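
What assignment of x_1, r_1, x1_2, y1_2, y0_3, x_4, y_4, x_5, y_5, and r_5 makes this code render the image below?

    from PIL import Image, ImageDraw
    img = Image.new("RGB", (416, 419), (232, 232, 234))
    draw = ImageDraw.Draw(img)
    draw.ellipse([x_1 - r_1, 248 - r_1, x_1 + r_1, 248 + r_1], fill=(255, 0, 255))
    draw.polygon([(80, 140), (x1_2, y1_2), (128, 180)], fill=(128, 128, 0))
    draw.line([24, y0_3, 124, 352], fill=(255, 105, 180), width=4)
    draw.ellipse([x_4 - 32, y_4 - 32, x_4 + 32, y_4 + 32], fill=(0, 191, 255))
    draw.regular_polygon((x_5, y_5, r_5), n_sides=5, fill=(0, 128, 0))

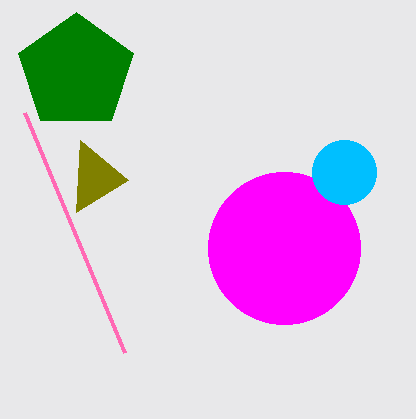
x_1 = 284
r_1 = 76
x1_2 = 76
y1_2 = 212
y0_3 = 112
x_4 = 344
y_4 = 172
x_5 = 76
y_5 = 72
r_5 = 60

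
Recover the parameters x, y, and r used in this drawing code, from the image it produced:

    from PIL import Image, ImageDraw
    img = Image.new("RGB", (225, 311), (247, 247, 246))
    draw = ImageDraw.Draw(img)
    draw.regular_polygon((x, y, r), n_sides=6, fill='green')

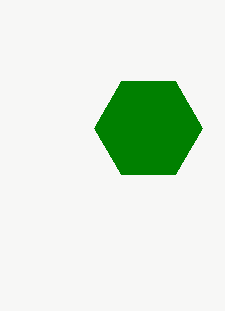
x = 148; y = 128; r = 54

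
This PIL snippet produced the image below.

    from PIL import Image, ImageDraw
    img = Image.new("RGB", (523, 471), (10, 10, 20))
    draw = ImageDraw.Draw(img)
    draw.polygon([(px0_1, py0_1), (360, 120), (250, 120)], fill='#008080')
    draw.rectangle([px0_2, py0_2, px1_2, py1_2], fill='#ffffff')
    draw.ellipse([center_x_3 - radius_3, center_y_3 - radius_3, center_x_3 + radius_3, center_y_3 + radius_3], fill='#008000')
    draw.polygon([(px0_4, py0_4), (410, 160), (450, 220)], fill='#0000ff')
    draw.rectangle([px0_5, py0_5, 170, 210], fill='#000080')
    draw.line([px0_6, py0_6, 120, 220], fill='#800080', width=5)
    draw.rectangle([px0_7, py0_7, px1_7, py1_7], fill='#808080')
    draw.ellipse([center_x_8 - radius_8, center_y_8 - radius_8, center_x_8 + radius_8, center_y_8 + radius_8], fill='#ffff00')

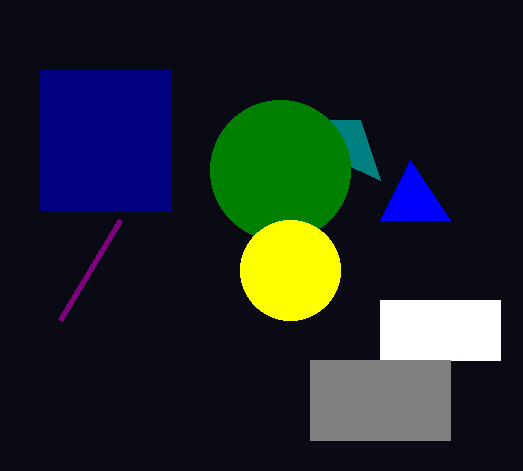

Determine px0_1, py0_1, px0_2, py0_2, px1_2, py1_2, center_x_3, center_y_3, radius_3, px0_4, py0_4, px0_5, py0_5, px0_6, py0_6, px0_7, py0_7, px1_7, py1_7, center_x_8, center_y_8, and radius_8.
px0_1 = 380, py0_1 = 180, px0_2 = 380, py0_2 = 300, px1_2 = 500, py1_2 = 360, center_x_3 = 280, center_y_3 = 170, radius_3 = 70, px0_4 = 380, py0_4 = 220, px0_5 = 40, py0_5 = 70, px0_6 = 60, py0_6 = 320, px0_7 = 310, py0_7 = 360, px1_7 = 450, py1_7 = 440, center_x_8 = 290, center_y_8 = 270, radius_8 = 50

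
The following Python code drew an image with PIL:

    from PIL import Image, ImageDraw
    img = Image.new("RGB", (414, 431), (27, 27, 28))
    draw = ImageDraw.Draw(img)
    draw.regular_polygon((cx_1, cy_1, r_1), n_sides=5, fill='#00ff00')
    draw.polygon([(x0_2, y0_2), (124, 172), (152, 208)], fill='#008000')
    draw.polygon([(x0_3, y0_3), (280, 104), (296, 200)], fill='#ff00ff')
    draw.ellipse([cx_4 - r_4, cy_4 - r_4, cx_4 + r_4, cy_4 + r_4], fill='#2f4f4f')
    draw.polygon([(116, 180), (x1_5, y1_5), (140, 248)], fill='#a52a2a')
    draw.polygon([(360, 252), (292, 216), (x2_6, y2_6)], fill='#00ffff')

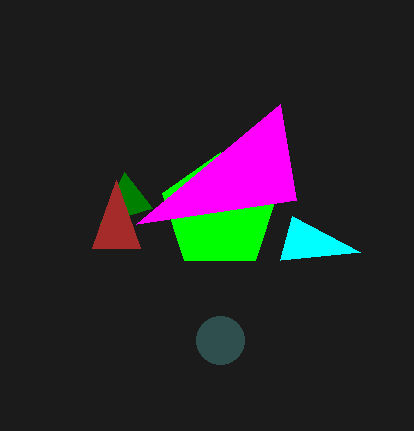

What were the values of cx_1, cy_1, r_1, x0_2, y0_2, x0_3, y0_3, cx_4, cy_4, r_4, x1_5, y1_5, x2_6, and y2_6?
cx_1 = 220, cy_1 = 212, r_1 = 60, x0_2 = 100, y0_2 = 224, x0_3 = 136, y0_3 = 224, cx_4 = 220, cy_4 = 340, r_4 = 24, x1_5 = 92, y1_5 = 248, x2_6 = 280, y2_6 = 260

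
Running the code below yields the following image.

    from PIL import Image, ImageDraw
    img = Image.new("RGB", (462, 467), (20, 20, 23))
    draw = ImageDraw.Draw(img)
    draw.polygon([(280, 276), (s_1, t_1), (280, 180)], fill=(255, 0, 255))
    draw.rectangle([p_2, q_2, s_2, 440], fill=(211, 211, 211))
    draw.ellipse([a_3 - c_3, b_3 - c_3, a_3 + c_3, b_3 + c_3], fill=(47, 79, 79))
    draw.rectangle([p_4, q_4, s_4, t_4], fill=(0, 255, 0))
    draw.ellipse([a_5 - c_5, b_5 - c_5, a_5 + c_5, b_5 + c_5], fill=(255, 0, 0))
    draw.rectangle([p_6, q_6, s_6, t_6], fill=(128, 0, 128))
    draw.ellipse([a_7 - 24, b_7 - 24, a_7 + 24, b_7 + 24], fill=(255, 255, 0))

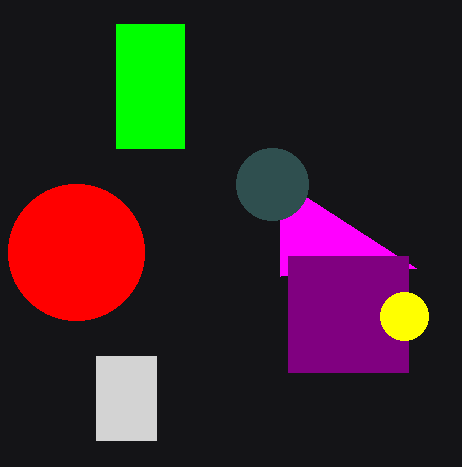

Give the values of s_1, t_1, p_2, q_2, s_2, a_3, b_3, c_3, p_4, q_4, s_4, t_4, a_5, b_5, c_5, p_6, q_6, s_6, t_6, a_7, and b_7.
s_1 = 416
t_1 = 268
p_2 = 96
q_2 = 356
s_2 = 156
a_3 = 272
b_3 = 184
c_3 = 36
p_4 = 116
q_4 = 24
s_4 = 184
t_4 = 148
a_5 = 76
b_5 = 252
c_5 = 68
p_6 = 288
q_6 = 256
s_6 = 408
t_6 = 372
a_7 = 404
b_7 = 316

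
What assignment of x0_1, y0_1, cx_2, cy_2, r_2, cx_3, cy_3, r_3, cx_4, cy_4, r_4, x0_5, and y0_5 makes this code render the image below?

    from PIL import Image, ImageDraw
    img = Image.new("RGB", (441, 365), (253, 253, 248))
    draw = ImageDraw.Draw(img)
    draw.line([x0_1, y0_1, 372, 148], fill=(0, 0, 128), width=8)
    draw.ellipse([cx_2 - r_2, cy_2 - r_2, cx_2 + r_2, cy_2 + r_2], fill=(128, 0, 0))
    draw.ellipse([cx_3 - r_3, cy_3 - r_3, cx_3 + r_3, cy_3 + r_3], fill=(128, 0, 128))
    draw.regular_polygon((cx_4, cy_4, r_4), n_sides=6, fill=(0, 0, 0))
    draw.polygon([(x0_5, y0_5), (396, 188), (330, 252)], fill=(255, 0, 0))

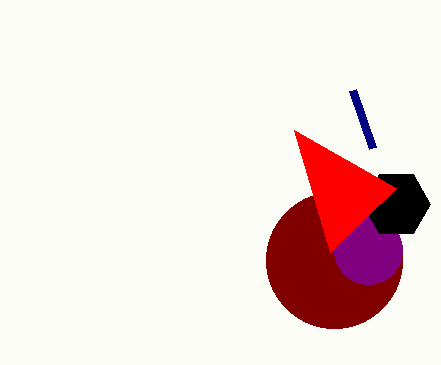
x0_1 = 352
y0_1 = 90
cx_2 = 334
cy_2 = 260
r_2 = 68
cx_3 = 368
cy_3 = 250
r_3 = 34
cx_4 = 396
cy_4 = 204
r_4 = 34
x0_5 = 294
y0_5 = 130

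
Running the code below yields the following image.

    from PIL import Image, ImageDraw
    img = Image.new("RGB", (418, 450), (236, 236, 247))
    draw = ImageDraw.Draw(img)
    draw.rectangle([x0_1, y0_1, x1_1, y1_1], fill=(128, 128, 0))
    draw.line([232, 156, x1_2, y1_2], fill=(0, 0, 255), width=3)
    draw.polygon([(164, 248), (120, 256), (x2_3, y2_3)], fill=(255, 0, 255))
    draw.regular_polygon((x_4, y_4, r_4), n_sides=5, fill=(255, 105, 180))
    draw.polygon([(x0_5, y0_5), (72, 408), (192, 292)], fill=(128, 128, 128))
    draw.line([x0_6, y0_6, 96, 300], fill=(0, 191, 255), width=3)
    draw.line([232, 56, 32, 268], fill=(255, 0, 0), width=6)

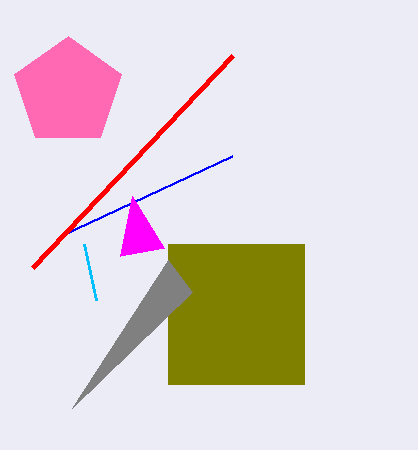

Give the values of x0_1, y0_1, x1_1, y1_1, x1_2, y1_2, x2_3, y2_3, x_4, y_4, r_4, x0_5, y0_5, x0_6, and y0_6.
x0_1 = 168, y0_1 = 244, x1_1 = 304, y1_1 = 384, x1_2 = 60, y1_2 = 236, x2_3 = 132, y2_3 = 196, x_4 = 68, y_4 = 92, r_4 = 56, x0_5 = 168, y0_5 = 260, x0_6 = 84, y0_6 = 244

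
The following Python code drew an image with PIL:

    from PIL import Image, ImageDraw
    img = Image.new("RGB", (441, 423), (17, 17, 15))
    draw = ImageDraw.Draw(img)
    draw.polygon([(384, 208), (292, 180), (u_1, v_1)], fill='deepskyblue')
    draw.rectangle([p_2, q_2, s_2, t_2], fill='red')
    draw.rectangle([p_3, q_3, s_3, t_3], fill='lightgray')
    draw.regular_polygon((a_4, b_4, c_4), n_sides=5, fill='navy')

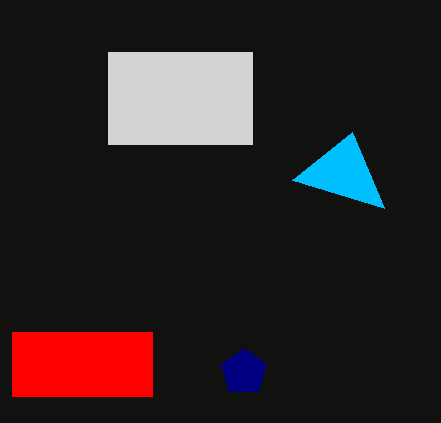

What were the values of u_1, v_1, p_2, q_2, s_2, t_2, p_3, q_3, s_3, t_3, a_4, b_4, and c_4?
u_1 = 352; v_1 = 132; p_2 = 12; q_2 = 332; s_2 = 152; t_2 = 396; p_3 = 108; q_3 = 52; s_3 = 252; t_3 = 144; a_4 = 244; b_4 = 372; c_4 = 24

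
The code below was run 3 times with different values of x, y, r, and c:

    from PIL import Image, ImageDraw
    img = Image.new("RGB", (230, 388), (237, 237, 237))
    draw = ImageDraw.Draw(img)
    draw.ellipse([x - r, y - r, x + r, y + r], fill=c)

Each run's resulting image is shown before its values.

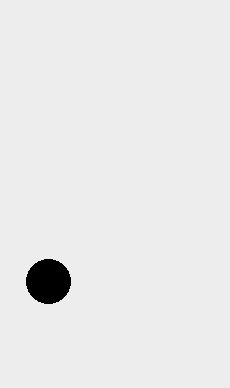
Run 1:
x = 48
y = 281
r = 22
c = 'black'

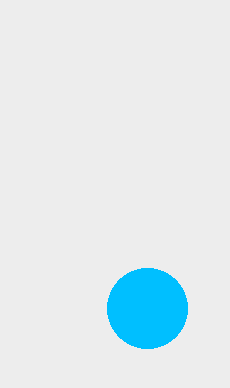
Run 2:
x = 147
y = 308
r = 40
c = 'deepskyblue'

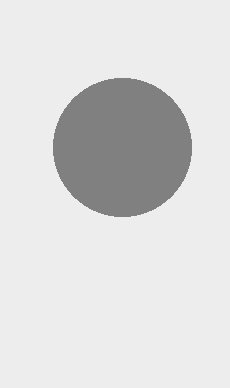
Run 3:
x = 122, y = 147, r = 69, c = 'gray'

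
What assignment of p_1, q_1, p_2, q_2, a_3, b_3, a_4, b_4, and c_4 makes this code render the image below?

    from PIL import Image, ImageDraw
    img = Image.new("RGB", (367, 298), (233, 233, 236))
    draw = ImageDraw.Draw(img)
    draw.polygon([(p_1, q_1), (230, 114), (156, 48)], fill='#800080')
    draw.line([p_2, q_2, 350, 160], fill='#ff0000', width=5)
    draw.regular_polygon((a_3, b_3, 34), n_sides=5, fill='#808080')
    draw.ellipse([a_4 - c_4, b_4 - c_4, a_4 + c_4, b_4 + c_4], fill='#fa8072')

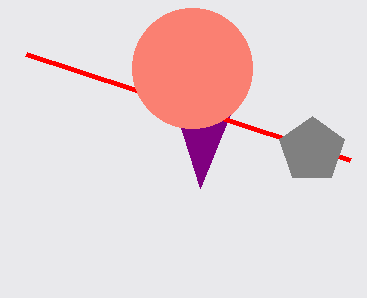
p_1 = 200, q_1 = 188, p_2 = 26, q_2 = 54, a_3 = 312, b_3 = 150, a_4 = 192, b_4 = 68, c_4 = 60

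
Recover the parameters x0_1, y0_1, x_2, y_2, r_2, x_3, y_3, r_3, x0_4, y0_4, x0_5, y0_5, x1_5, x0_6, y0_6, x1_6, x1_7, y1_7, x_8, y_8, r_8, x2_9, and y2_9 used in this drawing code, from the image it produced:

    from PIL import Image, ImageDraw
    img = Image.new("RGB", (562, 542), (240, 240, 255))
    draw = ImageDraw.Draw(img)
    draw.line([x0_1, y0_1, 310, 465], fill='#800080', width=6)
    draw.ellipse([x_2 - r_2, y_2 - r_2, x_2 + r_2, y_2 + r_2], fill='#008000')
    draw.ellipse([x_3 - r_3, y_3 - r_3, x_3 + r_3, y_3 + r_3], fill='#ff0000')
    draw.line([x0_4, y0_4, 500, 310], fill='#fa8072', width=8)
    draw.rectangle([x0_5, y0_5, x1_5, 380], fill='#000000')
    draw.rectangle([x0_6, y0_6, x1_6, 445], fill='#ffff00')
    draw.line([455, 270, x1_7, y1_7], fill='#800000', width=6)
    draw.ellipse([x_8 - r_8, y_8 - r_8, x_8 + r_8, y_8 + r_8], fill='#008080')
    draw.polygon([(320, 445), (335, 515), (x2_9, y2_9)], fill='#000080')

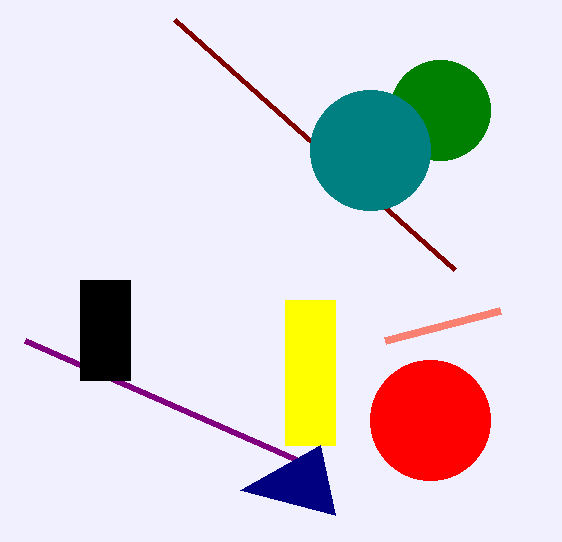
x0_1 = 25
y0_1 = 340
x_2 = 440
y_2 = 110
r_2 = 50
x_3 = 430
y_3 = 420
r_3 = 60
x0_4 = 385
y0_4 = 340
x0_5 = 80
y0_5 = 280
x1_5 = 130
x0_6 = 285
y0_6 = 300
x1_6 = 335
x1_7 = 175
y1_7 = 20
x_8 = 370
y_8 = 150
r_8 = 60
x2_9 = 240
y2_9 = 490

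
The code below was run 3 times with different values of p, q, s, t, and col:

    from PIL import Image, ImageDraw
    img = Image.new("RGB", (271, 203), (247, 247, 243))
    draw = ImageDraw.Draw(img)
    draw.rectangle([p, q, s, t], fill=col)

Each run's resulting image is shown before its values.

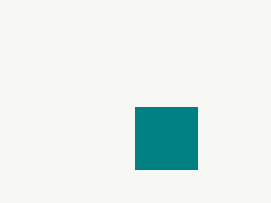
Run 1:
p = 135; q = 107; s = 197; t = 169; col = 'teal'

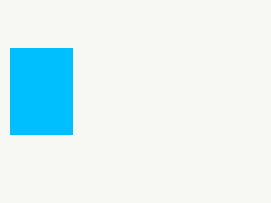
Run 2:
p = 10; q = 48; s = 72; t = 134; col = 'deepskyblue'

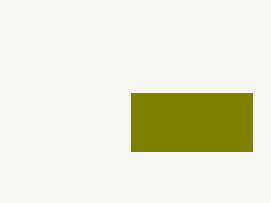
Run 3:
p = 131, q = 93, s = 252, t = 151, col = 'olive'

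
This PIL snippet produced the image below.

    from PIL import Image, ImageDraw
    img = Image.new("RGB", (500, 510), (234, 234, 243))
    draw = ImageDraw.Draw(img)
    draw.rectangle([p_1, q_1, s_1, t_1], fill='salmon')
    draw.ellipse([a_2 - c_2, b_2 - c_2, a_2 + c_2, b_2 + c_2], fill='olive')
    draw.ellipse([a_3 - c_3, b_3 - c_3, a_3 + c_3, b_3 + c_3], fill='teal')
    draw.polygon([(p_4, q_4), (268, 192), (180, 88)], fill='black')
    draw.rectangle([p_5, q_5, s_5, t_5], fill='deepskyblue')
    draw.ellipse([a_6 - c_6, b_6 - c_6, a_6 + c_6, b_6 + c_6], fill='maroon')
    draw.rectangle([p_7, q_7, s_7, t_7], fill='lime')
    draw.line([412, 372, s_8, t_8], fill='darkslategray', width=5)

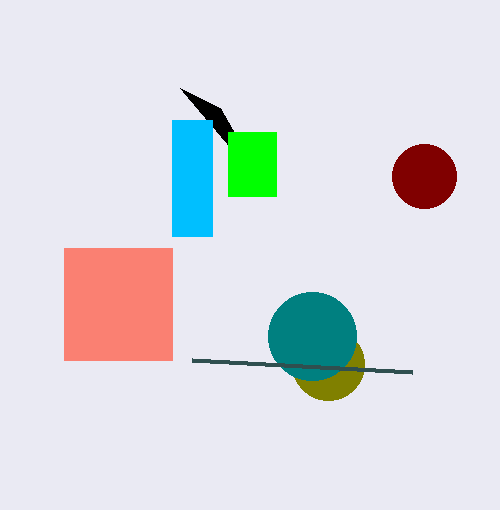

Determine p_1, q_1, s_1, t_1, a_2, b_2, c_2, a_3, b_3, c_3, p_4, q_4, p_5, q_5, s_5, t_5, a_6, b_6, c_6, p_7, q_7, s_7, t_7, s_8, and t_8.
p_1 = 64; q_1 = 248; s_1 = 172; t_1 = 360; a_2 = 328; b_2 = 364; c_2 = 36; a_3 = 312; b_3 = 336; c_3 = 44; p_4 = 220; q_4 = 108; p_5 = 172; q_5 = 120; s_5 = 212; t_5 = 236; a_6 = 424; b_6 = 176; c_6 = 32; p_7 = 228; q_7 = 132; s_7 = 276; t_7 = 196; s_8 = 192; t_8 = 360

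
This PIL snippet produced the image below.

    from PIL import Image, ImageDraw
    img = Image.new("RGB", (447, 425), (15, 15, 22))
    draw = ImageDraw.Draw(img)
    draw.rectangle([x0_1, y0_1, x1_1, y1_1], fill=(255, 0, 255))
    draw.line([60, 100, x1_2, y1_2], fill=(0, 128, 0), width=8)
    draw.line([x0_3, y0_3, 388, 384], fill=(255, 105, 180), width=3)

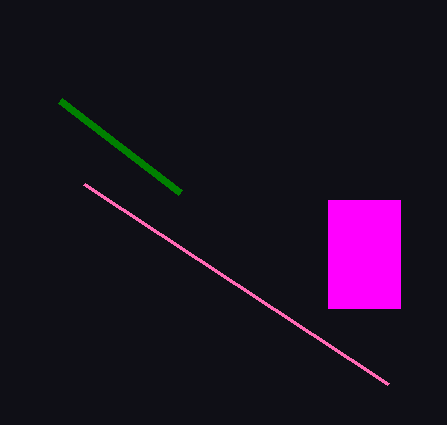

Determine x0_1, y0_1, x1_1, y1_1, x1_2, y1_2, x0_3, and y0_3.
x0_1 = 328
y0_1 = 200
x1_1 = 400
y1_1 = 308
x1_2 = 180
y1_2 = 192
x0_3 = 84
y0_3 = 184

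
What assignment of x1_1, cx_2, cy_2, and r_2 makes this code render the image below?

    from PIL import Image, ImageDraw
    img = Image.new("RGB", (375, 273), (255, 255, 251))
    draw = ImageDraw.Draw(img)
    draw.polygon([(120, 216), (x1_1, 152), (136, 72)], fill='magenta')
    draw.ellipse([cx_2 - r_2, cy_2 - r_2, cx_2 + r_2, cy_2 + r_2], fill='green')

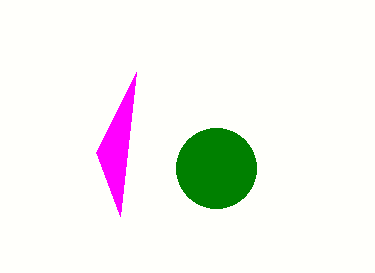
x1_1 = 96; cx_2 = 216; cy_2 = 168; r_2 = 40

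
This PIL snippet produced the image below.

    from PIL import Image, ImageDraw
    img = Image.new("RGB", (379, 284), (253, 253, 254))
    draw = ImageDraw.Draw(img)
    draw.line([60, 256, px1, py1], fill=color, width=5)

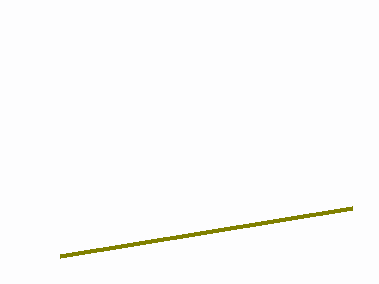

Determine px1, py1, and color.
px1 = 352, py1 = 208, color = 'olive'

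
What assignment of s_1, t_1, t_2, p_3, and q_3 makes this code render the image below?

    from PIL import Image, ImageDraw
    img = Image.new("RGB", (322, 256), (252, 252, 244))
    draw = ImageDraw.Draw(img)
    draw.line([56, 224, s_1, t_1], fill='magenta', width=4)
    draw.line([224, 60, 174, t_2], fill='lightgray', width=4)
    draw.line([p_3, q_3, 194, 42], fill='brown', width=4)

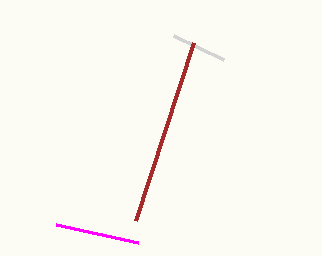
s_1 = 138; t_1 = 242; t_2 = 36; p_3 = 136; q_3 = 220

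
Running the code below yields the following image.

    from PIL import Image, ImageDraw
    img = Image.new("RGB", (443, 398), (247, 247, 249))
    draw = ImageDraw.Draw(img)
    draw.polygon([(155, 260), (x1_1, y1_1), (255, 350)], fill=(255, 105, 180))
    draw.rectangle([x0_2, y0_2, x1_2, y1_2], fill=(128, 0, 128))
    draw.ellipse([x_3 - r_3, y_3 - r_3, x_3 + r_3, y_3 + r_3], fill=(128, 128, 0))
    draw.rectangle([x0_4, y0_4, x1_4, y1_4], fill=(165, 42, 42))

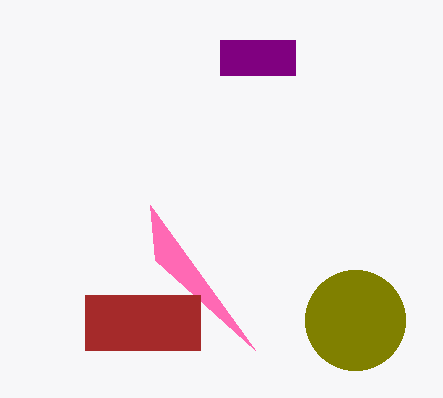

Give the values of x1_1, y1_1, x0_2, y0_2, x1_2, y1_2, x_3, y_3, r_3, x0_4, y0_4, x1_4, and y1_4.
x1_1 = 150
y1_1 = 205
x0_2 = 220
y0_2 = 40
x1_2 = 295
y1_2 = 75
x_3 = 355
y_3 = 320
r_3 = 50
x0_4 = 85
y0_4 = 295
x1_4 = 200
y1_4 = 350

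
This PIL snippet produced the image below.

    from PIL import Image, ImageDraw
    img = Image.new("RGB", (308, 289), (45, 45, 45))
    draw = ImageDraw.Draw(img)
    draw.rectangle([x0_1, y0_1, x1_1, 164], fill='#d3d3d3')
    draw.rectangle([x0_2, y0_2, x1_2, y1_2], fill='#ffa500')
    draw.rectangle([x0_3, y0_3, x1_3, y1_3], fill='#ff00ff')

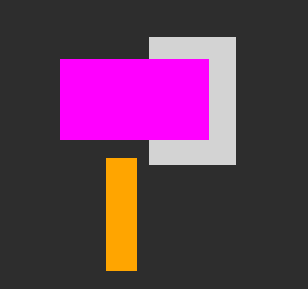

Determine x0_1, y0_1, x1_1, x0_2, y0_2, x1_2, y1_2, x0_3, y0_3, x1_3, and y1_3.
x0_1 = 149; y0_1 = 37; x1_1 = 235; x0_2 = 106; y0_2 = 158; x1_2 = 136; y1_2 = 270; x0_3 = 60; y0_3 = 59; x1_3 = 208; y1_3 = 139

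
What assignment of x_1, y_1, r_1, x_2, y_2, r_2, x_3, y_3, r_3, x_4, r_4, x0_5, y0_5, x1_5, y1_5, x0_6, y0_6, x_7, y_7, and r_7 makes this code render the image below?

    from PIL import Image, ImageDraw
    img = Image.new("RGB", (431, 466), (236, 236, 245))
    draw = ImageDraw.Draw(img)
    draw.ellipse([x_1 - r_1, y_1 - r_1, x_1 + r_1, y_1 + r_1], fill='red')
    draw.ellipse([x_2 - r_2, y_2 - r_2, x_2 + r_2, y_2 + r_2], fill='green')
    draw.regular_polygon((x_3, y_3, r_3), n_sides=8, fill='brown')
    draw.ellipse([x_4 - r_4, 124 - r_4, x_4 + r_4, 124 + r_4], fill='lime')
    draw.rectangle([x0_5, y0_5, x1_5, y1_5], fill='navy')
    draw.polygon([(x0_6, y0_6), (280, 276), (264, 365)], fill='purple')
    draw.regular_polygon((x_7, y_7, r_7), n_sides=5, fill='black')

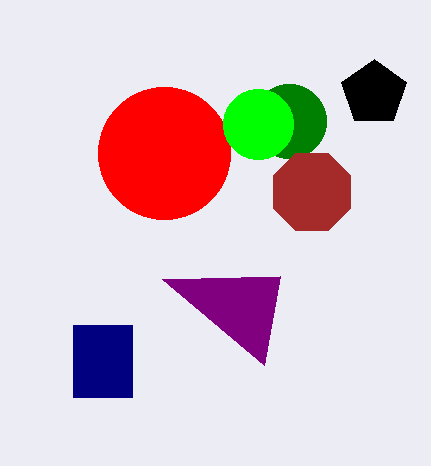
x_1 = 164, y_1 = 153, r_1 = 66, x_2 = 289, y_2 = 121, r_2 = 37, x_3 = 312, y_3 = 192, r_3 = 42, x_4 = 258, r_4 = 35, x0_5 = 73, y0_5 = 325, x1_5 = 132, y1_5 = 397, x0_6 = 162, y0_6 = 279, x_7 = 374, y_7 = 93, r_7 = 34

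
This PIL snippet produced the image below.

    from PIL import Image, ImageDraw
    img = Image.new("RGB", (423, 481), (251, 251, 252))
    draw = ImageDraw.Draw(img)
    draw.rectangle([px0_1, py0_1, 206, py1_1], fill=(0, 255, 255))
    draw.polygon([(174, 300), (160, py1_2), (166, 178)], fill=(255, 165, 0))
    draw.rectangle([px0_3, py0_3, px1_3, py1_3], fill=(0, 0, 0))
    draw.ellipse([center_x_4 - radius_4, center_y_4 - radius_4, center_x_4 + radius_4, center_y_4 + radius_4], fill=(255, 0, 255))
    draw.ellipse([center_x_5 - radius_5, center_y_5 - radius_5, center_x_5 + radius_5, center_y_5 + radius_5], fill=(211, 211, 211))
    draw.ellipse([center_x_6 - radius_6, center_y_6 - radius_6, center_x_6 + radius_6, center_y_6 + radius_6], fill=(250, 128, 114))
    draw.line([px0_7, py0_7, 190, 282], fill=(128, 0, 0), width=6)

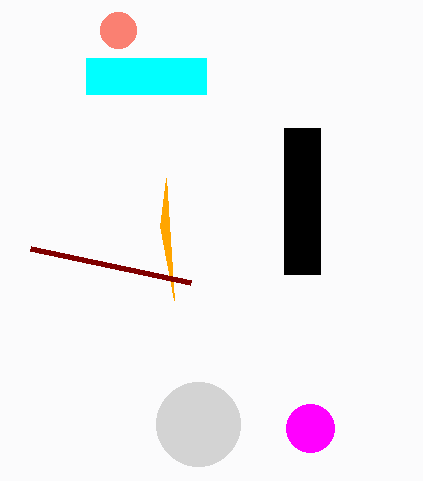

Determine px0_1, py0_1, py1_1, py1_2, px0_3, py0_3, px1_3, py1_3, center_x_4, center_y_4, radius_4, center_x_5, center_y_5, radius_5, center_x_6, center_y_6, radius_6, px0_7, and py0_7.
px0_1 = 86, py0_1 = 58, py1_1 = 94, py1_2 = 226, px0_3 = 284, py0_3 = 128, px1_3 = 320, py1_3 = 274, center_x_4 = 310, center_y_4 = 428, radius_4 = 24, center_x_5 = 198, center_y_5 = 424, radius_5 = 42, center_x_6 = 118, center_y_6 = 30, radius_6 = 18, px0_7 = 30, py0_7 = 248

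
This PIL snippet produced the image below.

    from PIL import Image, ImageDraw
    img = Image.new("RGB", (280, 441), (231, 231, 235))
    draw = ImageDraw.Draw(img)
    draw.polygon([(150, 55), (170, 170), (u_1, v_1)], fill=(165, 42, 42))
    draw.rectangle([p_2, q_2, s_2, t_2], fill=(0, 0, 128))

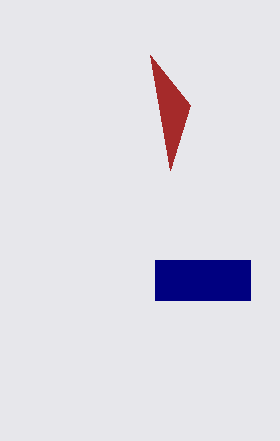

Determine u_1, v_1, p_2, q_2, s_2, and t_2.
u_1 = 190; v_1 = 105; p_2 = 155; q_2 = 260; s_2 = 250; t_2 = 300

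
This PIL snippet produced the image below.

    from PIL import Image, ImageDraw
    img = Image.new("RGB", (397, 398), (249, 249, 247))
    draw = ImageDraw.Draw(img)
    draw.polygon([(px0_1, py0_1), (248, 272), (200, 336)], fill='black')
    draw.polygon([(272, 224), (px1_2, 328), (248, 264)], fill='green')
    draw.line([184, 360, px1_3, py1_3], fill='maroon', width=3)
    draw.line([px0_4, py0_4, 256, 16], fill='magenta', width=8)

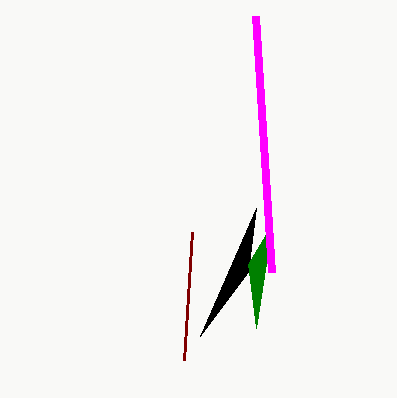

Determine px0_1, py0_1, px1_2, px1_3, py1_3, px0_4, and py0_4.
px0_1 = 256
py0_1 = 208
px1_2 = 256
px1_3 = 192
py1_3 = 232
px0_4 = 272
py0_4 = 272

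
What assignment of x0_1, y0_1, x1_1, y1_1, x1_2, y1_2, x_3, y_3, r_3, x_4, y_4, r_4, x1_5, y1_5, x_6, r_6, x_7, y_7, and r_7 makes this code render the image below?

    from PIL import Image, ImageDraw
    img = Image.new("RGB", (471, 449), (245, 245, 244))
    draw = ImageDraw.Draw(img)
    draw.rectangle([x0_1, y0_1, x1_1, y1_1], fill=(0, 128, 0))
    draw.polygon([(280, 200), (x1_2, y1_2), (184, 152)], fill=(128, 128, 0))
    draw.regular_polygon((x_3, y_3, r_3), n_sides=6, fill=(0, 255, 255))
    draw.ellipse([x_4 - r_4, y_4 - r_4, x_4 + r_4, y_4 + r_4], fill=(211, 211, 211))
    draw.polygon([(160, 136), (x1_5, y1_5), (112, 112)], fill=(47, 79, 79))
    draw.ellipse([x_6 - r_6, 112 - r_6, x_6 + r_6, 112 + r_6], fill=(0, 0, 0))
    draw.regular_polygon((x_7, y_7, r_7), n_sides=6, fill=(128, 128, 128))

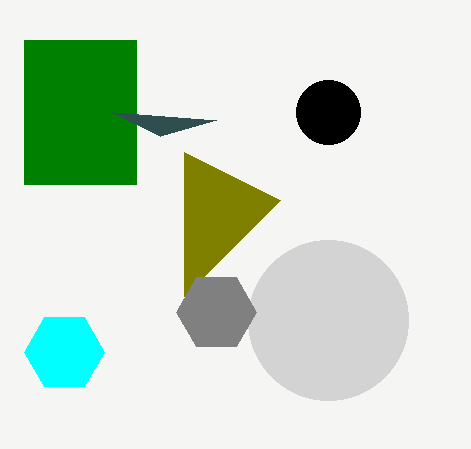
x0_1 = 24
y0_1 = 40
x1_1 = 136
y1_1 = 184
x1_2 = 184
y1_2 = 296
x_3 = 64
y_3 = 352
r_3 = 40
x_4 = 328
y_4 = 320
r_4 = 80
x1_5 = 216
y1_5 = 120
x_6 = 328
r_6 = 32
x_7 = 216
y_7 = 312
r_7 = 40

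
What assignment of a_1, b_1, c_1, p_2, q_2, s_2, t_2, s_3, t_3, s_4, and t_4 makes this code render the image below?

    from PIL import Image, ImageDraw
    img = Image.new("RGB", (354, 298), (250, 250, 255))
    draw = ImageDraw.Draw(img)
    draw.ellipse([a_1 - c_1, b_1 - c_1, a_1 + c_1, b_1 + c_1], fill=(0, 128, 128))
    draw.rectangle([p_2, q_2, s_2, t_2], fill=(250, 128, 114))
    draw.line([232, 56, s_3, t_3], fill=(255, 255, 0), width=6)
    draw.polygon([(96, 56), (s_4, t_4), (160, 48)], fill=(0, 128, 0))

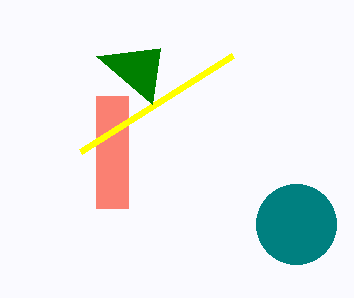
a_1 = 296, b_1 = 224, c_1 = 40, p_2 = 96, q_2 = 96, s_2 = 128, t_2 = 208, s_3 = 80, t_3 = 152, s_4 = 152, t_4 = 104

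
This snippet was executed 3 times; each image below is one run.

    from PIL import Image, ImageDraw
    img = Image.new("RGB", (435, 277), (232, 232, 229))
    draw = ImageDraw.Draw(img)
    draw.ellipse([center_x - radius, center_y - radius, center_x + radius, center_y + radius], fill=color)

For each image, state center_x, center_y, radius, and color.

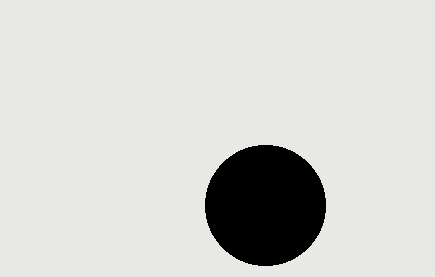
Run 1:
center_x = 265, center_y = 205, radius = 60, color = 'black'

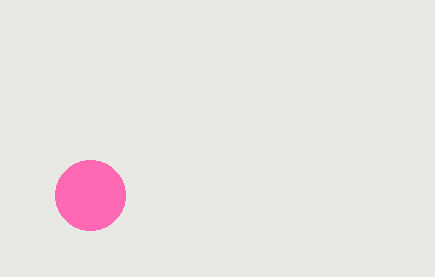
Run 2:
center_x = 90, center_y = 195, radius = 35, color = 'hotpink'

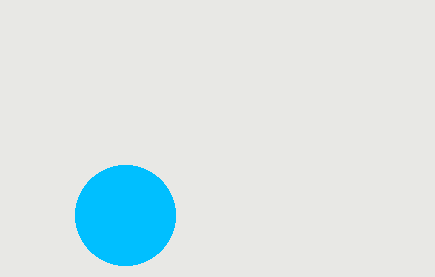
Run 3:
center_x = 125
center_y = 215
radius = 50
color = 'deepskyblue'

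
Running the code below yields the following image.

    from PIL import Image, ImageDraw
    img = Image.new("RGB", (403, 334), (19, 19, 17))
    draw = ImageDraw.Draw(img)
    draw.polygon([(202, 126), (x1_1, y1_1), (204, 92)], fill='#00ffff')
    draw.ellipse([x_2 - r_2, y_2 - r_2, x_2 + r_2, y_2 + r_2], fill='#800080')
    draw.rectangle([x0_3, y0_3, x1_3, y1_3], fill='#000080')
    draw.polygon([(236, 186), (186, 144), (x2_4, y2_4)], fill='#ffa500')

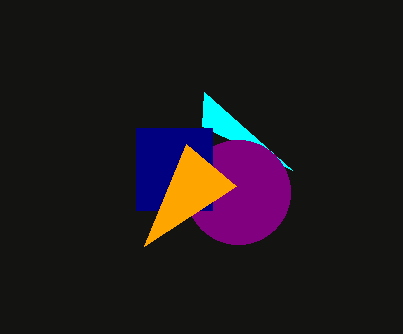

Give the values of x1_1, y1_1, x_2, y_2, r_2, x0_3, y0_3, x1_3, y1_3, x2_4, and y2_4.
x1_1 = 292
y1_1 = 170
x_2 = 238
y_2 = 192
r_2 = 52
x0_3 = 136
y0_3 = 128
x1_3 = 212
y1_3 = 210
x2_4 = 144
y2_4 = 246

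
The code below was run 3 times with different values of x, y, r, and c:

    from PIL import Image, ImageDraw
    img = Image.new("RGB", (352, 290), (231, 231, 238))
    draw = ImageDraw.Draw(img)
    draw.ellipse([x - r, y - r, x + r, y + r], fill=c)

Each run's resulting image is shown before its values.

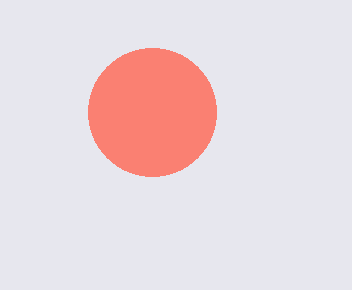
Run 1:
x = 152; y = 112; r = 64; c = 'salmon'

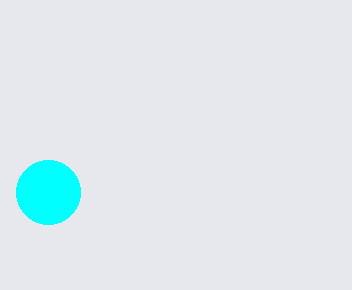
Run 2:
x = 48, y = 192, r = 32, c = 'cyan'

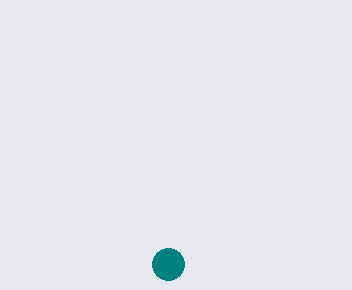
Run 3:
x = 168; y = 264; r = 16; c = 'teal'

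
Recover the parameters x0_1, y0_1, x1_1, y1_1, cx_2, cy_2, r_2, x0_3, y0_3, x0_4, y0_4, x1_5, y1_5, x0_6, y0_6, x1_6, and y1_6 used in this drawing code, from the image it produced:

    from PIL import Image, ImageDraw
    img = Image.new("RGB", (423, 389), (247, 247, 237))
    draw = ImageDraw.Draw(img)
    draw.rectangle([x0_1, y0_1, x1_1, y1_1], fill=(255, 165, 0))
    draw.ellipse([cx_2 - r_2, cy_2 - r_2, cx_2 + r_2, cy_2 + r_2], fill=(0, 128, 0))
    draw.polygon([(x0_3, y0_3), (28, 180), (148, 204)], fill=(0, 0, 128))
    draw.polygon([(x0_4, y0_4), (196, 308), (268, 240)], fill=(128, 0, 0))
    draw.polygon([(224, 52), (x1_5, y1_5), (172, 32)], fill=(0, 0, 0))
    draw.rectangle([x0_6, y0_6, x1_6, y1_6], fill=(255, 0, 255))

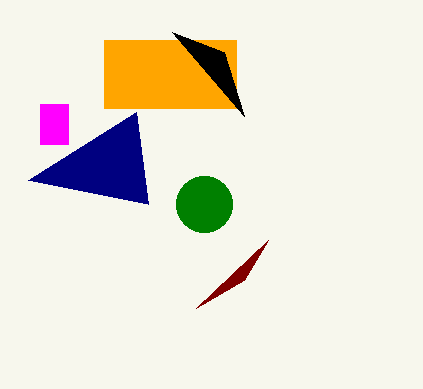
x0_1 = 104, y0_1 = 40, x1_1 = 236, y1_1 = 108, cx_2 = 204, cy_2 = 204, r_2 = 28, x0_3 = 136, y0_3 = 112, x0_4 = 244, y0_4 = 280, x1_5 = 244, y1_5 = 116, x0_6 = 40, y0_6 = 104, x1_6 = 68, y1_6 = 144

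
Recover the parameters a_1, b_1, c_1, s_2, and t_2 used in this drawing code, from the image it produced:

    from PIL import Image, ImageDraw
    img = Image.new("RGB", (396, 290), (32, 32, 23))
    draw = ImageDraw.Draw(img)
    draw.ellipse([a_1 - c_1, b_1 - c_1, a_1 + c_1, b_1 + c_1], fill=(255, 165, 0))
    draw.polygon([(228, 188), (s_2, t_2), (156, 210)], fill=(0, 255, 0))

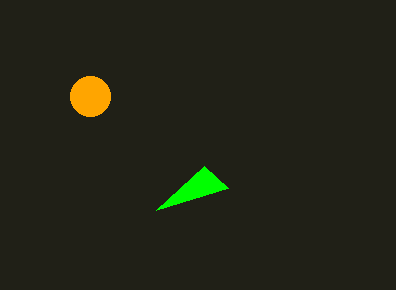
a_1 = 90, b_1 = 96, c_1 = 20, s_2 = 204, t_2 = 166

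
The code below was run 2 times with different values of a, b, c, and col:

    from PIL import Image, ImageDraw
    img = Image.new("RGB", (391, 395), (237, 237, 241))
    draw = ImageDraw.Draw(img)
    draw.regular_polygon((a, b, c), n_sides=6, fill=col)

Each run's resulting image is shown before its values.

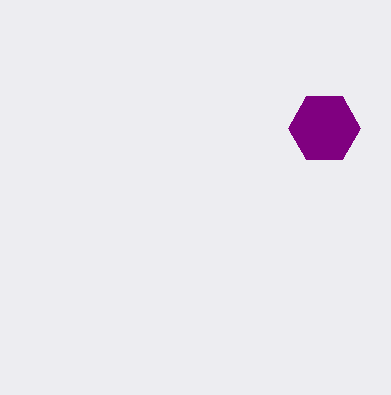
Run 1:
a = 324
b = 128
c = 36
col = 'purple'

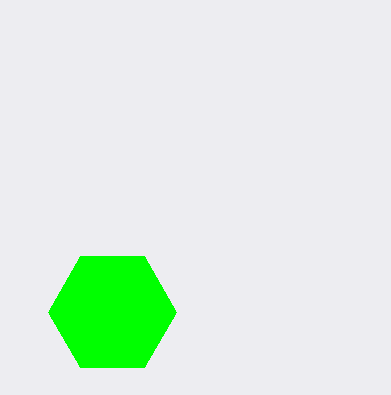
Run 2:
a = 112, b = 312, c = 64, col = 'lime'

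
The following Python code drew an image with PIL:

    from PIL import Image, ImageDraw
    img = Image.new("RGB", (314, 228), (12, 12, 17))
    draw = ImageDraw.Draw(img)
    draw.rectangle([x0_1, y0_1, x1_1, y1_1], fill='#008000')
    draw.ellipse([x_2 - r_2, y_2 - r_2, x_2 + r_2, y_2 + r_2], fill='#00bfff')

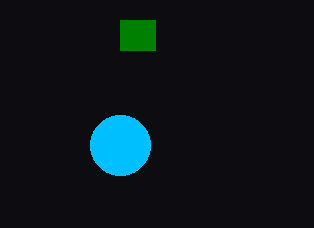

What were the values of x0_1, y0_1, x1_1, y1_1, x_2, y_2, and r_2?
x0_1 = 120; y0_1 = 20; x1_1 = 155; y1_1 = 50; x_2 = 120; y_2 = 145; r_2 = 30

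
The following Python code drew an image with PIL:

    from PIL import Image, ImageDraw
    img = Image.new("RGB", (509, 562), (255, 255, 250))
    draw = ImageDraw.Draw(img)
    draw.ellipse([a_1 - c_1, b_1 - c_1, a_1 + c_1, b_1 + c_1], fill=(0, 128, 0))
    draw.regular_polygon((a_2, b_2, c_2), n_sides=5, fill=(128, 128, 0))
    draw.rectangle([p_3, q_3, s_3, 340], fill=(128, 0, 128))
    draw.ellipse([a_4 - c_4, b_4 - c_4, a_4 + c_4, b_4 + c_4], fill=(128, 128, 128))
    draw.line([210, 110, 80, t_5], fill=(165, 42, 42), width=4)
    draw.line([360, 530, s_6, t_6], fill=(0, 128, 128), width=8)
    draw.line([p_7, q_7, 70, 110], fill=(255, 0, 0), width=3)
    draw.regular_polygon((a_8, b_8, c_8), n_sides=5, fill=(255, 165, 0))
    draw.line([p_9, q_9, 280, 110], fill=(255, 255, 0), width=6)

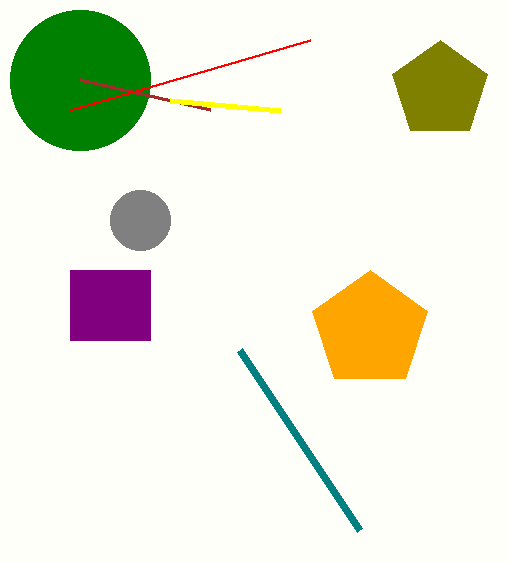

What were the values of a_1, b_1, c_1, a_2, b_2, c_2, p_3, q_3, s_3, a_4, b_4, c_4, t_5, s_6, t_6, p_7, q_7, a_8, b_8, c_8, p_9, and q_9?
a_1 = 80, b_1 = 80, c_1 = 70, a_2 = 440, b_2 = 90, c_2 = 50, p_3 = 70, q_3 = 270, s_3 = 150, a_4 = 140, b_4 = 220, c_4 = 30, t_5 = 80, s_6 = 240, t_6 = 350, p_7 = 310, q_7 = 40, a_8 = 370, b_8 = 330, c_8 = 60, p_9 = 170, q_9 = 100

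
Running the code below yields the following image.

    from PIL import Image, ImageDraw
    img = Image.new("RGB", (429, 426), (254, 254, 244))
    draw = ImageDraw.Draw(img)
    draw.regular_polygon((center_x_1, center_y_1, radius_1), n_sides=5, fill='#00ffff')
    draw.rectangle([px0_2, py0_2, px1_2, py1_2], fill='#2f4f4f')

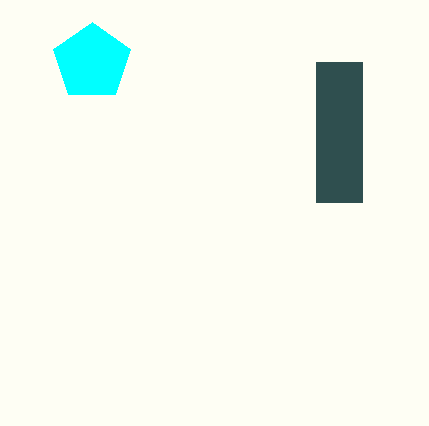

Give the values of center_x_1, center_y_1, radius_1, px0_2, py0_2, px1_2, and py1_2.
center_x_1 = 92
center_y_1 = 62
radius_1 = 40
px0_2 = 316
py0_2 = 62
px1_2 = 362
py1_2 = 202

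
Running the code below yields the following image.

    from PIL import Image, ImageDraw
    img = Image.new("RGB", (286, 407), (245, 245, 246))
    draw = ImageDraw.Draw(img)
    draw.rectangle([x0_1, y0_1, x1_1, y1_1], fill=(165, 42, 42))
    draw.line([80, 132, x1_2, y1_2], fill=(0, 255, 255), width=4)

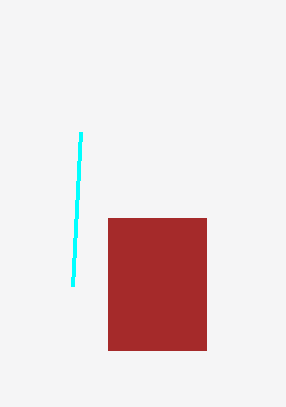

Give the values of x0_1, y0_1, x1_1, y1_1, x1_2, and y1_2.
x0_1 = 108
y0_1 = 218
x1_1 = 206
y1_1 = 350
x1_2 = 72
y1_2 = 286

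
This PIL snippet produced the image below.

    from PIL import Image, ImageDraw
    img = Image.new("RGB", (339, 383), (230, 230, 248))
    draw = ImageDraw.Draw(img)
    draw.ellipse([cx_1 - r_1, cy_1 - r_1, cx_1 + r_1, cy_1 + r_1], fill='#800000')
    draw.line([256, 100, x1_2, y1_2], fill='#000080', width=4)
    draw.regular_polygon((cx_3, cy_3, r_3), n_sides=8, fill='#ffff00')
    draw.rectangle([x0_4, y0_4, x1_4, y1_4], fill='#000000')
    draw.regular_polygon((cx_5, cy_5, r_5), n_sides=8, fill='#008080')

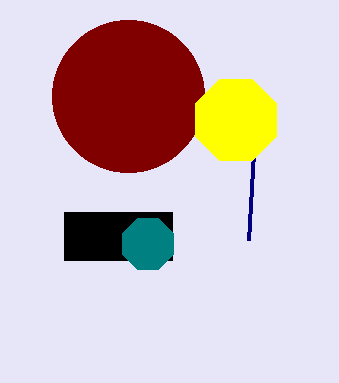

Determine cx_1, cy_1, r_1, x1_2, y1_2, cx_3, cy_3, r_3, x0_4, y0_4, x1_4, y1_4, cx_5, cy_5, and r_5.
cx_1 = 128; cy_1 = 96; r_1 = 76; x1_2 = 248; y1_2 = 240; cx_3 = 236; cy_3 = 120; r_3 = 44; x0_4 = 64; y0_4 = 212; x1_4 = 172; y1_4 = 260; cx_5 = 148; cy_5 = 244; r_5 = 28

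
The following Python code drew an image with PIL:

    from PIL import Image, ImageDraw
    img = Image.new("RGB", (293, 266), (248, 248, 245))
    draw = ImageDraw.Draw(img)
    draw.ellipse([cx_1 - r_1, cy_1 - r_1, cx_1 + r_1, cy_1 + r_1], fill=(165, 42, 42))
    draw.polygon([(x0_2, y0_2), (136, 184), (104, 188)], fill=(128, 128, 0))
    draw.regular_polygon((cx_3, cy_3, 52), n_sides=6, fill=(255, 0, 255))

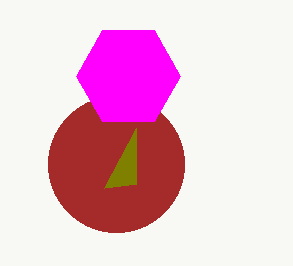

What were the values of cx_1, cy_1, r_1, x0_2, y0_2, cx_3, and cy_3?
cx_1 = 116
cy_1 = 164
r_1 = 68
x0_2 = 136
y0_2 = 128
cx_3 = 128
cy_3 = 76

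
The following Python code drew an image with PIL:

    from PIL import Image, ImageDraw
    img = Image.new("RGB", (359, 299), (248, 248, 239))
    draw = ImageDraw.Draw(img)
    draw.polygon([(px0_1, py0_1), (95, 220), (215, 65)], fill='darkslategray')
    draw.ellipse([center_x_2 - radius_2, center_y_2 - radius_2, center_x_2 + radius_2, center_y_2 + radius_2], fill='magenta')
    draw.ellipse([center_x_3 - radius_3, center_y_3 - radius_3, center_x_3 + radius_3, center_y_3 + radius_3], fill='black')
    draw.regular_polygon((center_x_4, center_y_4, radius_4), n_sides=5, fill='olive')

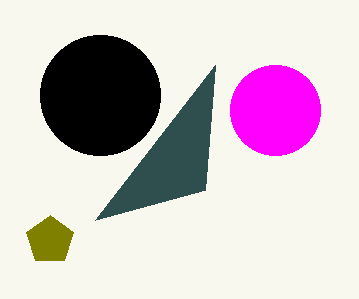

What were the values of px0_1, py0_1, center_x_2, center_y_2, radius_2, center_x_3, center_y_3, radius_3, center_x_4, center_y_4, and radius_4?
px0_1 = 205, py0_1 = 190, center_x_2 = 275, center_y_2 = 110, radius_2 = 45, center_x_3 = 100, center_y_3 = 95, radius_3 = 60, center_x_4 = 50, center_y_4 = 240, radius_4 = 25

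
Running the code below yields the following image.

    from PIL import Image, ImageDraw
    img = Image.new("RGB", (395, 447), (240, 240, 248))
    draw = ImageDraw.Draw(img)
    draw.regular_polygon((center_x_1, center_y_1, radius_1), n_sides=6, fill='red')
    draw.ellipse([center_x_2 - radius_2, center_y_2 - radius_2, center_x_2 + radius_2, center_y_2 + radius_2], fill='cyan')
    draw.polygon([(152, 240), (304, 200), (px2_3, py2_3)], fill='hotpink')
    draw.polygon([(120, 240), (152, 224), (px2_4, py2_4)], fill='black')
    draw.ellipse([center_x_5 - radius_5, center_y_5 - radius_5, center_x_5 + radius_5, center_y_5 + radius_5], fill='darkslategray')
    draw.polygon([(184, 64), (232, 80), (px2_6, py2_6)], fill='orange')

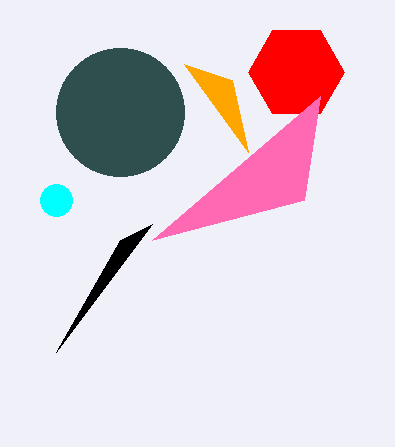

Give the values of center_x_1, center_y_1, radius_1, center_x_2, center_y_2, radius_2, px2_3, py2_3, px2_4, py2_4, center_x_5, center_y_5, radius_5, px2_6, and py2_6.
center_x_1 = 296, center_y_1 = 72, radius_1 = 48, center_x_2 = 56, center_y_2 = 200, radius_2 = 16, px2_3 = 320, py2_3 = 96, px2_4 = 56, py2_4 = 352, center_x_5 = 120, center_y_5 = 112, radius_5 = 64, px2_6 = 248, py2_6 = 152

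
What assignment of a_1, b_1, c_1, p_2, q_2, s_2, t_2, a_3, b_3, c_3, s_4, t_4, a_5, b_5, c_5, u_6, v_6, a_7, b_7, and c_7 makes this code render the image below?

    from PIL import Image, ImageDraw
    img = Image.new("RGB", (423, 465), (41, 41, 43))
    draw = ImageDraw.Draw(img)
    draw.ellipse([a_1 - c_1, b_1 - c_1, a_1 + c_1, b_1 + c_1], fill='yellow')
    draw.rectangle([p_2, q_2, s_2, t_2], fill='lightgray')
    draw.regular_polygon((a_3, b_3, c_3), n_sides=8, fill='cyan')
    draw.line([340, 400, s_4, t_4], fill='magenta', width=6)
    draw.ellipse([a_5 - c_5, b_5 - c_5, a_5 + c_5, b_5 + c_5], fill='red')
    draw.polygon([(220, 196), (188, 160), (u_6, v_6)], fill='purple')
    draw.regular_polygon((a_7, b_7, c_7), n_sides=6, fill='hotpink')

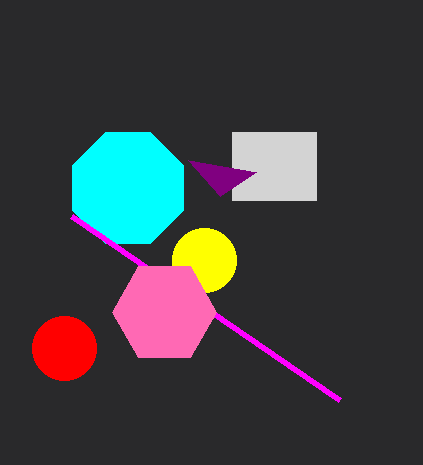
a_1 = 204
b_1 = 260
c_1 = 32
p_2 = 232
q_2 = 132
s_2 = 316
t_2 = 200
a_3 = 128
b_3 = 188
c_3 = 60
s_4 = 72
t_4 = 216
a_5 = 64
b_5 = 348
c_5 = 32
u_6 = 256
v_6 = 172
a_7 = 164
b_7 = 312
c_7 = 52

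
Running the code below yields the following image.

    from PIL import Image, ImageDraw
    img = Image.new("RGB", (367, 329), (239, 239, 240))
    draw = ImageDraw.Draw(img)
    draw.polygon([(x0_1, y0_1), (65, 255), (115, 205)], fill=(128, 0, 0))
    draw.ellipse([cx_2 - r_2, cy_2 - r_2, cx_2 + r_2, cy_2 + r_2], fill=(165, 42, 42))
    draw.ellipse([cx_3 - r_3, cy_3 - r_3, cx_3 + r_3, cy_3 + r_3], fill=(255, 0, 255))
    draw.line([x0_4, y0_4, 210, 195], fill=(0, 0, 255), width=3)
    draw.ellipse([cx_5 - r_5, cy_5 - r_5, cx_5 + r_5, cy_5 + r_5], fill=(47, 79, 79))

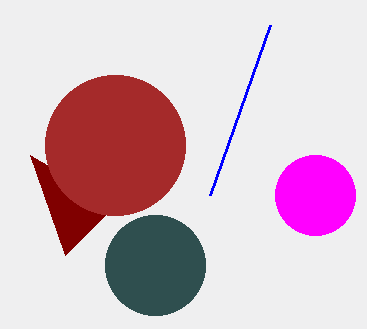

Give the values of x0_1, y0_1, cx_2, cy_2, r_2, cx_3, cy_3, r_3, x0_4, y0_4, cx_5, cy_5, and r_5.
x0_1 = 30; y0_1 = 155; cx_2 = 115; cy_2 = 145; r_2 = 70; cx_3 = 315; cy_3 = 195; r_3 = 40; x0_4 = 270; y0_4 = 25; cx_5 = 155; cy_5 = 265; r_5 = 50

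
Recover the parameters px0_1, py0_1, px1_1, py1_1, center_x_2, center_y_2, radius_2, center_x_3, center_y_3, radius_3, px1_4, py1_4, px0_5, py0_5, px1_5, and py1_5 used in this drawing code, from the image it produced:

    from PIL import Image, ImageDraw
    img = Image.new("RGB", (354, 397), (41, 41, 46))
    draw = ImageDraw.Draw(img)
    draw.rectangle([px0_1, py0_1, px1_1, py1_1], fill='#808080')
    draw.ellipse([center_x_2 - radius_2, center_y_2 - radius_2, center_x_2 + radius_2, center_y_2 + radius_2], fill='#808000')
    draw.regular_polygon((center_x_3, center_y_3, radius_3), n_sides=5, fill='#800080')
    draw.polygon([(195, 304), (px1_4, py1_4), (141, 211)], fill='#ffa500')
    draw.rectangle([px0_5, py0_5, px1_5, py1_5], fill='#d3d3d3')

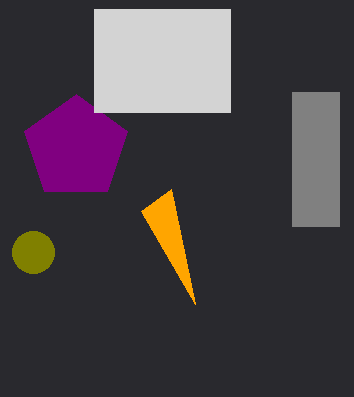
px0_1 = 292, py0_1 = 92, px1_1 = 339, py1_1 = 226, center_x_2 = 33, center_y_2 = 252, radius_2 = 21, center_x_3 = 76, center_y_3 = 148, radius_3 = 54, px1_4 = 171, py1_4 = 189, px0_5 = 94, py0_5 = 9, px1_5 = 230, py1_5 = 112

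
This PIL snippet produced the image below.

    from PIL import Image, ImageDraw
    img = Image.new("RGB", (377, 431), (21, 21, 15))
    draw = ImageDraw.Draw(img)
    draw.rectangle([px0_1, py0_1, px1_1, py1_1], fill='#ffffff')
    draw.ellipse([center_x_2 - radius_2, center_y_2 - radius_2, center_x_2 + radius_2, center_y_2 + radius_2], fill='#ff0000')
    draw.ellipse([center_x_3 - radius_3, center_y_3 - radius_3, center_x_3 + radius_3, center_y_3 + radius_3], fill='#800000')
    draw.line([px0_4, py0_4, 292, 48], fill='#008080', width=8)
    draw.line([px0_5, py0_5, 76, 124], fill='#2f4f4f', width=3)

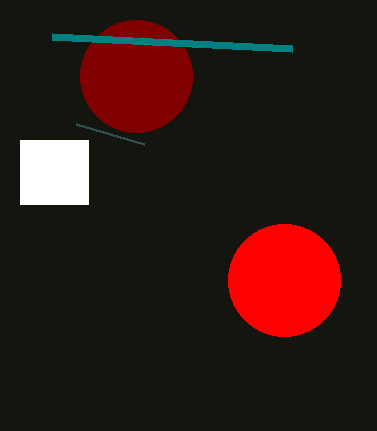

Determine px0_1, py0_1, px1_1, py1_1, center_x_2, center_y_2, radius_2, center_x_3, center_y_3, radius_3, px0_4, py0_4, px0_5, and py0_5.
px0_1 = 20; py0_1 = 140; px1_1 = 88; py1_1 = 204; center_x_2 = 284; center_y_2 = 280; radius_2 = 56; center_x_3 = 136; center_y_3 = 76; radius_3 = 56; px0_4 = 52; py0_4 = 36; px0_5 = 144; py0_5 = 144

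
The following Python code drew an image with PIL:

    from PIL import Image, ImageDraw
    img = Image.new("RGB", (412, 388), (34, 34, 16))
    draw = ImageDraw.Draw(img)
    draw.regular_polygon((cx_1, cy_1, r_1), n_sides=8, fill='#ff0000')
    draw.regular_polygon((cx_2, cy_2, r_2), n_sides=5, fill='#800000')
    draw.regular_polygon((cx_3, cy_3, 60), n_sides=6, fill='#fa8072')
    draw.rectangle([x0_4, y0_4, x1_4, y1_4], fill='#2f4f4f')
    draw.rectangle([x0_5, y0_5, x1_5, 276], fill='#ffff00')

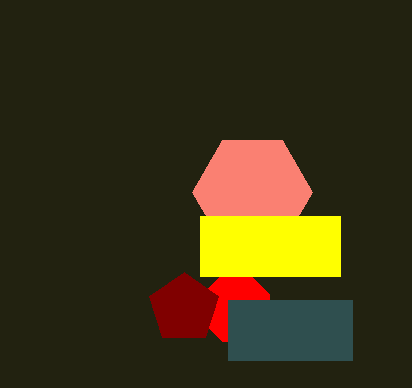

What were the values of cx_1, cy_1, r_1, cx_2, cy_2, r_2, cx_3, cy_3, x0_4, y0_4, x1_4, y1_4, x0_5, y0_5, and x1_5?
cx_1 = 236
cy_1 = 308
r_1 = 36
cx_2 = 184
cy_2 = 308
r_2 = 36
cx_3 = 252
cy_3 = 192
x0_4 = 228
y0_4 = 300
x1_4 = 352
y1_4 = 360
x0_5 = 200
y0_5 = 216
x1_5 = 340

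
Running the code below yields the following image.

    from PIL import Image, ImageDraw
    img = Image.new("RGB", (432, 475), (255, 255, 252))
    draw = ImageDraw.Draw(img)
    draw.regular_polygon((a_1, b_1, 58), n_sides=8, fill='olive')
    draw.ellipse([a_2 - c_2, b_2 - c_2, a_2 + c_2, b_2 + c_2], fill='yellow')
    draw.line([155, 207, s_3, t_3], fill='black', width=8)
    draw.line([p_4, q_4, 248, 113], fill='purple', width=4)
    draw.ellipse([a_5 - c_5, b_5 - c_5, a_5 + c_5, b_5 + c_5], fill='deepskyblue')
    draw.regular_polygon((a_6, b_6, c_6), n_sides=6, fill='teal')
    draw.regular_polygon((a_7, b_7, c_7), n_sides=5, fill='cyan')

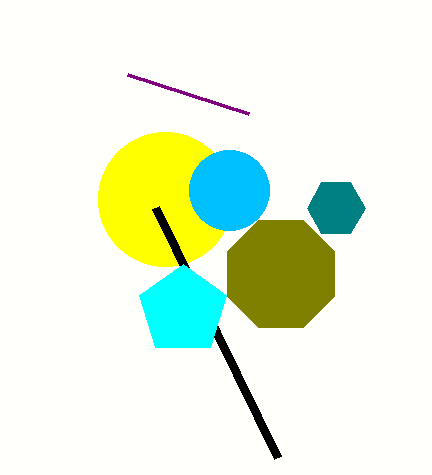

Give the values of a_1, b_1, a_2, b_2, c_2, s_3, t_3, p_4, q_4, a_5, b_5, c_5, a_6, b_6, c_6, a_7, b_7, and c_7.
a_1 = 281, b_1 = 274, a_2 = 165, b_2 = 199, c_2 = 67, s_3 = 277, t_3 = 457, p_4 = 127, q_4 = 74, a_5 = 229, b_5 = 190, c_5 = 40, a_6 = 336, b_6 = 208, c_6 = 29, a_7 = 183, b_7 = 310, c_7 = 46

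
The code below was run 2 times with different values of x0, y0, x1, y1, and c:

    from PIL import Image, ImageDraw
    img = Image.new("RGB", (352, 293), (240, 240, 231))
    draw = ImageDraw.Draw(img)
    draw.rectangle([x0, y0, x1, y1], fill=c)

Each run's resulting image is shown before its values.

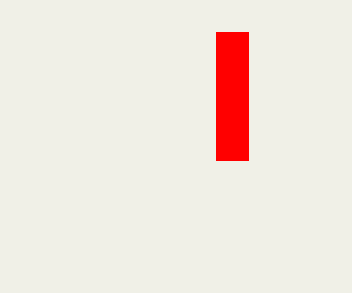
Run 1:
x0 = 216; y0 = 32; x1 = 248; y1 = 160; c = 'red'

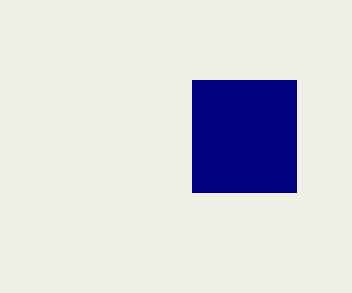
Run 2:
x0 = 192; y0 = 80; x1 = 296; y1 = 192; c = 'navy'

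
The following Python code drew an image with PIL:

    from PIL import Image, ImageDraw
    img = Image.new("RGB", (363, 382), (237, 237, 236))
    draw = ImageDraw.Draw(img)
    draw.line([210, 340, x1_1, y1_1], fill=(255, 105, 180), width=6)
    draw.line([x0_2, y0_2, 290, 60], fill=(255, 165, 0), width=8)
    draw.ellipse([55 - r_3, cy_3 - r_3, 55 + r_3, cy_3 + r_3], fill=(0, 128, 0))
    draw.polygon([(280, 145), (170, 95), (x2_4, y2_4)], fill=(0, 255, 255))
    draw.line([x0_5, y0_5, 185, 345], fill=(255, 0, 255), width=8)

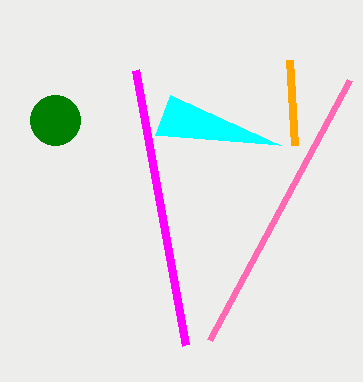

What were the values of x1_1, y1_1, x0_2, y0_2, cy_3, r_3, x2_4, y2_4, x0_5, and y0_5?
x1_1 = 350
y1_1 = 80
x0_2 = 295
y0_2 = 145
cy_3 = 120
r_3 = 25
x2_4 = 155
y2_4 = 135
x0_5 = 135
y0_5 = 70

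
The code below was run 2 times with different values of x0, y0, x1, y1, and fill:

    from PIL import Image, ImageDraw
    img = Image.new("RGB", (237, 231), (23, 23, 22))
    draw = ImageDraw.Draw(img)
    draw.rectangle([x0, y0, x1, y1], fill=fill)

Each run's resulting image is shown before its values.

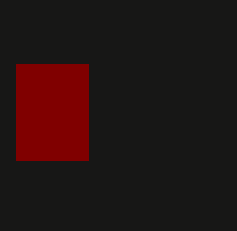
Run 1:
x0 = 16, y0 = 64, x1 = 88, y1 = 160, fill = 'maroon'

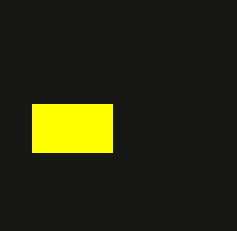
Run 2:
x0 = 32; y0 = 104; x1 = 112; y1 = 152; fill = 'yellow'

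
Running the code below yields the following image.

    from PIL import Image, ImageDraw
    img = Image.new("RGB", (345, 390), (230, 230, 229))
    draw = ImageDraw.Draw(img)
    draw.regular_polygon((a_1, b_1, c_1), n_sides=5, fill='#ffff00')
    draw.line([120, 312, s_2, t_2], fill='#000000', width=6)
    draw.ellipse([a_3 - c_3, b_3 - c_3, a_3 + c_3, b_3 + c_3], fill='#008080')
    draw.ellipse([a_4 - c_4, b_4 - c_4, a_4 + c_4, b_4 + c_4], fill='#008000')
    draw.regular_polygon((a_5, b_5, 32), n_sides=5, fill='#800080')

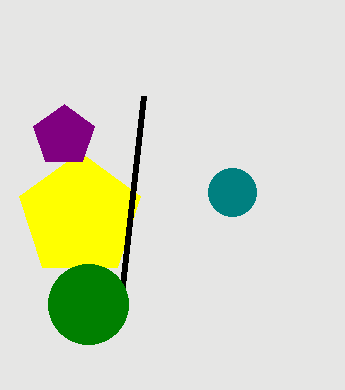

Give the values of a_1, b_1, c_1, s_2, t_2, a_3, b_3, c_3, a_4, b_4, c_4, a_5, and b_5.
a_1 = 80
b_1 = 216
c_1 = 64
s_2 = 144
t_2 = 96
a_3 = 232
b_3 = 192
c_3 = 24
a_4 = 88
b_4 = 304
c_4 = 40
a_5 = 64
b_5 = 136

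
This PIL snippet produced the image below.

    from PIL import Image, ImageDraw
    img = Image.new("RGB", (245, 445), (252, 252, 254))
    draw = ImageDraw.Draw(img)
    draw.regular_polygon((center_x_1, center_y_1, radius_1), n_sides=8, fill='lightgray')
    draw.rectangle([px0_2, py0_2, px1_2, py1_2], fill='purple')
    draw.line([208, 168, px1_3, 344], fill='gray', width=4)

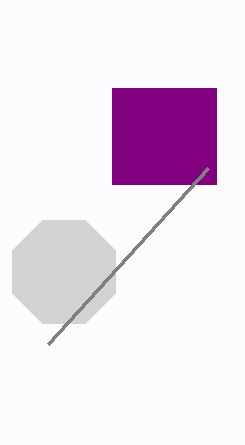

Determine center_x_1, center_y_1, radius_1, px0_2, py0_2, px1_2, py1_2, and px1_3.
center_x_1 = 64; center_y_1 = 272; radius_1 = 56; px0_2 = 112; py0_2 = 88; px1_2 = 216; py1_2 = 184; px1_3 = 48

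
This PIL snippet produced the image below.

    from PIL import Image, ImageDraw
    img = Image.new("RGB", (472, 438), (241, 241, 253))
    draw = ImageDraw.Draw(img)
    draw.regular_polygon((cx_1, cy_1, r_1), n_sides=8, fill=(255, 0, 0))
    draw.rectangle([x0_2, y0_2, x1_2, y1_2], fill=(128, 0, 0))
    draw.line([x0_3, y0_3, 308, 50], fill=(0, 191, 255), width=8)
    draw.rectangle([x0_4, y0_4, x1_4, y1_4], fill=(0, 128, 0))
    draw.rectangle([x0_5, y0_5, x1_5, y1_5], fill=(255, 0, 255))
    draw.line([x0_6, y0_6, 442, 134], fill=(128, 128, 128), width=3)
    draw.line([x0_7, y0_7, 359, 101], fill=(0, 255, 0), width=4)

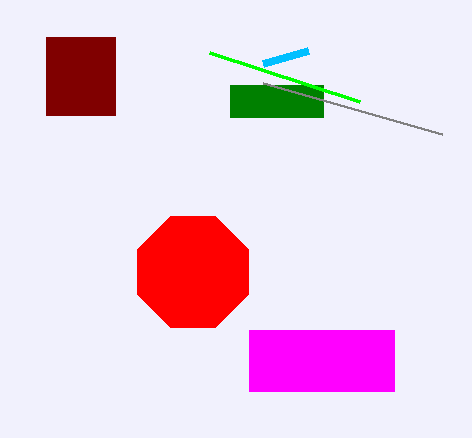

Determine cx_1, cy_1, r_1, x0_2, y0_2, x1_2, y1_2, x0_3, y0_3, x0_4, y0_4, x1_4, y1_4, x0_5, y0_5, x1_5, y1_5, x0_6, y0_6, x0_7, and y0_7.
cx_1 = 193, cy_1 = 272, r_1 = 60, x0_2 = 46, y0_2 = 37, x1_2 = 115, y1_2 = 115, x0_3 = 263, y0_3 = 63, x0_4 = 230, y0_4 = 85, x1_4 = 323, y1_4 = 117, x0_5 = 249, y0_5 = 330, x1_5 = 394, y1_5 = 391, x0_6 = 263, y0_6 = 83, x0_7 = 209, y0_7 = 52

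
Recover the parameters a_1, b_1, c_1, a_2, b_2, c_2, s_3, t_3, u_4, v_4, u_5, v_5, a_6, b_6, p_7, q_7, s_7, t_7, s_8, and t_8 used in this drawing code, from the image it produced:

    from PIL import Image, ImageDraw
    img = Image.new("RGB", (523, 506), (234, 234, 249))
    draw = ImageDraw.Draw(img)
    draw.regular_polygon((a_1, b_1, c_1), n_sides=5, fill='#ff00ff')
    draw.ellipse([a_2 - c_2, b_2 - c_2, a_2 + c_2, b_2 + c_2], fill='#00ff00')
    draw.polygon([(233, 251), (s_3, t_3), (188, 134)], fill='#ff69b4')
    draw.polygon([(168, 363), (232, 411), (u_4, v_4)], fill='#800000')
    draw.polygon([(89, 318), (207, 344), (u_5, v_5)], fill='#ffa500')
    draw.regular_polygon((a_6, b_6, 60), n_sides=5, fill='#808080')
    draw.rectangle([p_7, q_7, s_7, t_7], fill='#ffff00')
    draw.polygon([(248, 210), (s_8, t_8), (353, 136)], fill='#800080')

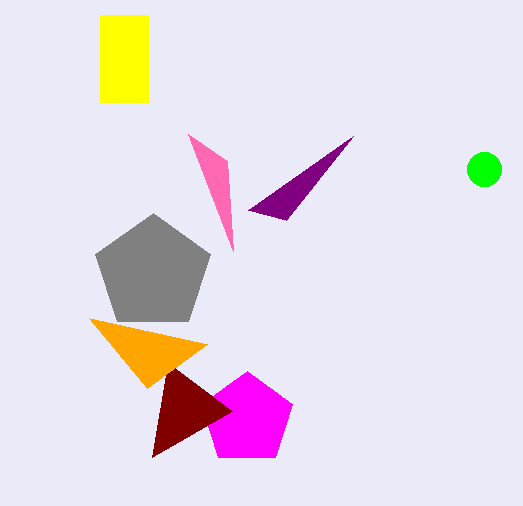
a_1 = 247; b_1 = 419; c_1 = 48; a_2 = 484; b_2 = 169; c_2 = 17; s_3 = 227; t_3 = 161; u_4 = 152; v_4 = 457; u_5 = 147; v_5 = 388; a_6 = 153; b_6 = 273; p_7 = 100; q_7 = 15; s_7 = 148; t_7 = 102; s_8 = 286; t_8 = 220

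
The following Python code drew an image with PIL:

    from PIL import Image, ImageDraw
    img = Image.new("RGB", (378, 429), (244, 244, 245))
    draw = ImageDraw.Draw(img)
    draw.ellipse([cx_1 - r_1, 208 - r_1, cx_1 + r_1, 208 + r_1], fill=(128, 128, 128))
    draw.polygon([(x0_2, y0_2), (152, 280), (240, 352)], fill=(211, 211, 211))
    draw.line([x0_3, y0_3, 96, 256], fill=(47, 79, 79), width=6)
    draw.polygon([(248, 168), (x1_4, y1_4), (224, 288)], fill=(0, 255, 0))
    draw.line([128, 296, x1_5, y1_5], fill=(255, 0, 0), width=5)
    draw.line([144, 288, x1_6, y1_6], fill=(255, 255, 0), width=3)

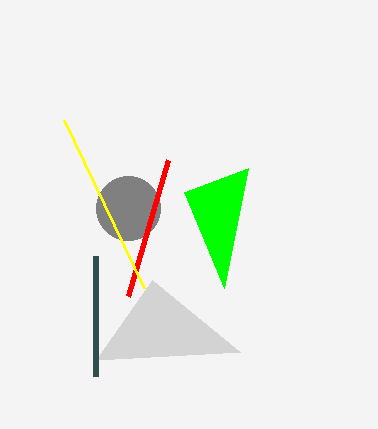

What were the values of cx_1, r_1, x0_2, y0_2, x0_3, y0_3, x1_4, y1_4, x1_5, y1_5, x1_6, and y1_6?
cx_1 = 128
r_1 = 32
x0_2 = 96
y0_2 = 360
x0_3 = 96
y0_3 = 376
x1_4 = 184
y1_4 = 192
x1_5 = 168
y1_5 = 160
x1_6 = 64
y1_6 = 120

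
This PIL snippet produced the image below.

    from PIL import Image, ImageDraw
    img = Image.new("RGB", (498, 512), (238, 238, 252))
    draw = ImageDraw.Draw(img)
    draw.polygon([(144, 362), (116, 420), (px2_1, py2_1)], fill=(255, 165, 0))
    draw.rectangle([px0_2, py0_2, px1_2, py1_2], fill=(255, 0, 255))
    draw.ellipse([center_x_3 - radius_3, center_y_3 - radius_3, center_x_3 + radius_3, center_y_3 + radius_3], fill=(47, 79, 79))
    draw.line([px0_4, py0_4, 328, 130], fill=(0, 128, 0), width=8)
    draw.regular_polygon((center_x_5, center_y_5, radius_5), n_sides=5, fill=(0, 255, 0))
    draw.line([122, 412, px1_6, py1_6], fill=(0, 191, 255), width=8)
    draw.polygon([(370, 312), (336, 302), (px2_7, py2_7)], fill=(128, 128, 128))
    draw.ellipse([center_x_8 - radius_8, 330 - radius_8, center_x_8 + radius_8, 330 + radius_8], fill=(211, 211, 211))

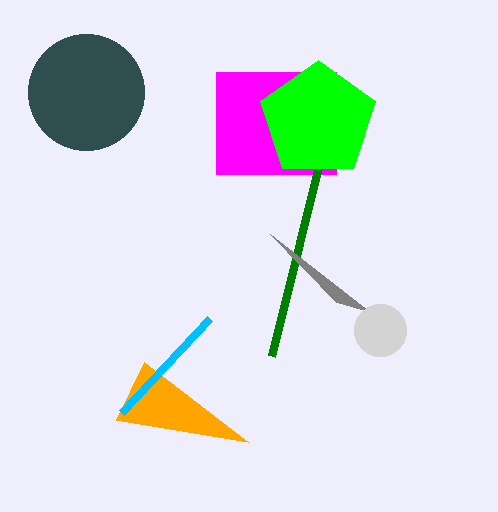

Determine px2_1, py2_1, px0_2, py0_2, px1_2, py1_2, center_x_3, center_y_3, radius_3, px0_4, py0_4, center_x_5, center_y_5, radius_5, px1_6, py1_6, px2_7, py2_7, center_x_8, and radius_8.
px2_1 = 248
py2_1 = 442
px0_2 = 216
py0_2 = 72
px1_2 = 336
py1_2 = 174
center_x_3 = 86
center_y_3 = 92
radius_3 = 58
px0_4 = 272
py0_4 = 356
center_x_5 = 318
center_y_5 = 120
radius_5 = 60
px1_6 = 210
py1_6 = 318
px2_7 = 270
py2_7 = 234
center_x_8 = 380
radius_8 = 26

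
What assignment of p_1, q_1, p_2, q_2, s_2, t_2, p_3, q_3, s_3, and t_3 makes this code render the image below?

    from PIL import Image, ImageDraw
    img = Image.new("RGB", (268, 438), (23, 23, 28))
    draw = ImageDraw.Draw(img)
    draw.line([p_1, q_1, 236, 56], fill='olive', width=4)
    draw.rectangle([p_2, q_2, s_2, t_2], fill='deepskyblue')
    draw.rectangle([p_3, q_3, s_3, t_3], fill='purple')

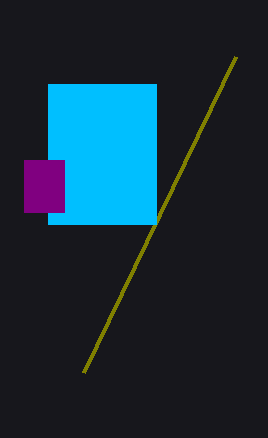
p_1 = 84, q_1 = 372, p_2 = 48, q_2 = 84, s_2 = 156, t_2 = 224, p_3 = 24, q_3 = 160, s_3 = 64, t_3 = 212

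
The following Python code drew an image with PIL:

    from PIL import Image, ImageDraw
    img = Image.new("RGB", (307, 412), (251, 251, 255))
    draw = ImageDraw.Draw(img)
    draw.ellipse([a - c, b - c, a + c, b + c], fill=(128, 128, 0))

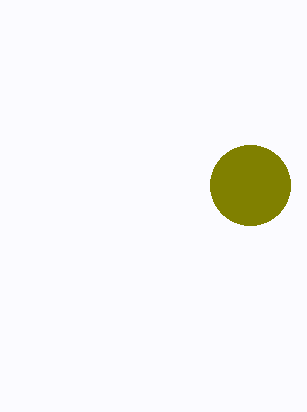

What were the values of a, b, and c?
a = 250
b = 185
c = 40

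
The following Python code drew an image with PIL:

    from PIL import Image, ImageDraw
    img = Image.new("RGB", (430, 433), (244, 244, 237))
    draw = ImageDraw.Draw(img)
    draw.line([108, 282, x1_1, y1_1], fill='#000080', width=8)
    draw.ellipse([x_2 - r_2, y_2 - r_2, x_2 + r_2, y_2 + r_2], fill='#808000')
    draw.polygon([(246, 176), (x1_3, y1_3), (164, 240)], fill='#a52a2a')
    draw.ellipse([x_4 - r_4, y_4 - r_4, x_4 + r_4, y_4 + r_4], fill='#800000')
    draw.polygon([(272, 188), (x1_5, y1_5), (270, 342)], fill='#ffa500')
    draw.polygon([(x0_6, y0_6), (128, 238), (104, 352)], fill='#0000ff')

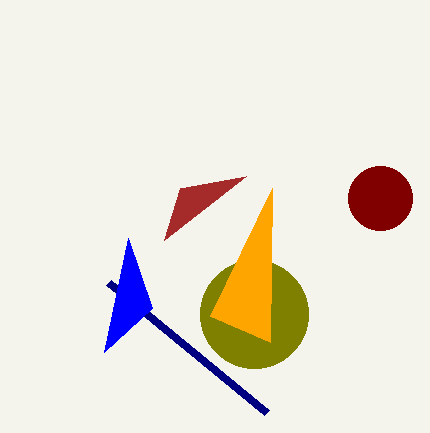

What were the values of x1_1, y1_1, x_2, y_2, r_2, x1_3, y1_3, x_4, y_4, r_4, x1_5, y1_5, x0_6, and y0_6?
x1_1 = 266; y1_1 = 412; x_2 = 254; y_2 = 314; r_2 = 54; x1_3 = 180; y1_3 = 188; x_4 = 380; y_4 = 198; r_4 = 32; x1_5 = 210; y1_5 = 316; x0_6 = 152; y0_6 = 308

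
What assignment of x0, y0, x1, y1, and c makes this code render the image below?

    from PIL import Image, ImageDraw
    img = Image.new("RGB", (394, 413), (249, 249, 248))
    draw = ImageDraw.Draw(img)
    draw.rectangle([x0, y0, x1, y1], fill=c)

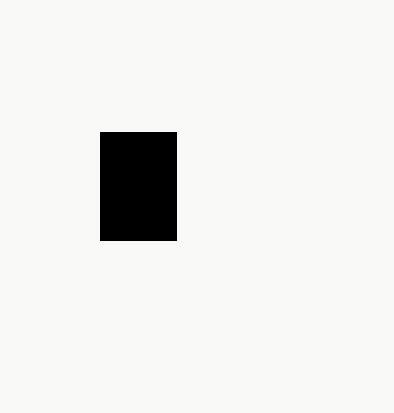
x0 = 100; y0 = 132; x1 = 176; y1 = 240; c = 'black'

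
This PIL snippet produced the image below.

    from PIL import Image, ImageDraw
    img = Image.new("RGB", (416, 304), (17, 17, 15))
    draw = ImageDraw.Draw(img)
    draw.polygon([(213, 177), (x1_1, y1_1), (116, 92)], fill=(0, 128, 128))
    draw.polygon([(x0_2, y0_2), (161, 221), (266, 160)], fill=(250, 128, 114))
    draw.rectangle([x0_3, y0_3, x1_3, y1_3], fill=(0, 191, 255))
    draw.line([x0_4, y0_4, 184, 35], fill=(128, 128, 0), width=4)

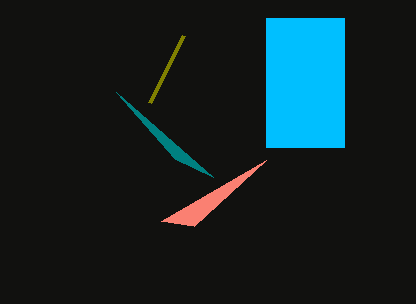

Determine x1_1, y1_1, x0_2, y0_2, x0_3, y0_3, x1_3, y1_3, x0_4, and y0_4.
x1_1 = 175, y1_1 = 159, x0_2 = 194, y0_2 = 226, x0_3 = 266, y0_3 = 18, x1_3 = 344, y1_3 = 147, x0_4 = 150, y0_4 = 102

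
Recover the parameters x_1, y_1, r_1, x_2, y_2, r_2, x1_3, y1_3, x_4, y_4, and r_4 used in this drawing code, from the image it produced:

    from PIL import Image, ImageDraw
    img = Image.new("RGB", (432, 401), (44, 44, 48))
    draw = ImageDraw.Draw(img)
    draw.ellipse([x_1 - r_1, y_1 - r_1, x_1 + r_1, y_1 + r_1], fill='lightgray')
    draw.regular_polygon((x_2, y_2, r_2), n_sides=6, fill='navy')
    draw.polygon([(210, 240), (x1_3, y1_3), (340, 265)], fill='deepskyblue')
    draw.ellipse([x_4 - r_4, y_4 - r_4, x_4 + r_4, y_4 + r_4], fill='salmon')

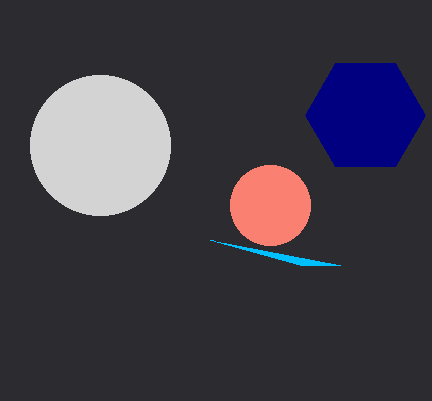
x_1 = 100; y_1 = 145; r_1 = 70; x_2 = 365; y_2 = 115; r_2 = 60; x1_3 = 300; y1_3 = 265; x_4 = 270; y_4 = 205; r_4 = 40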